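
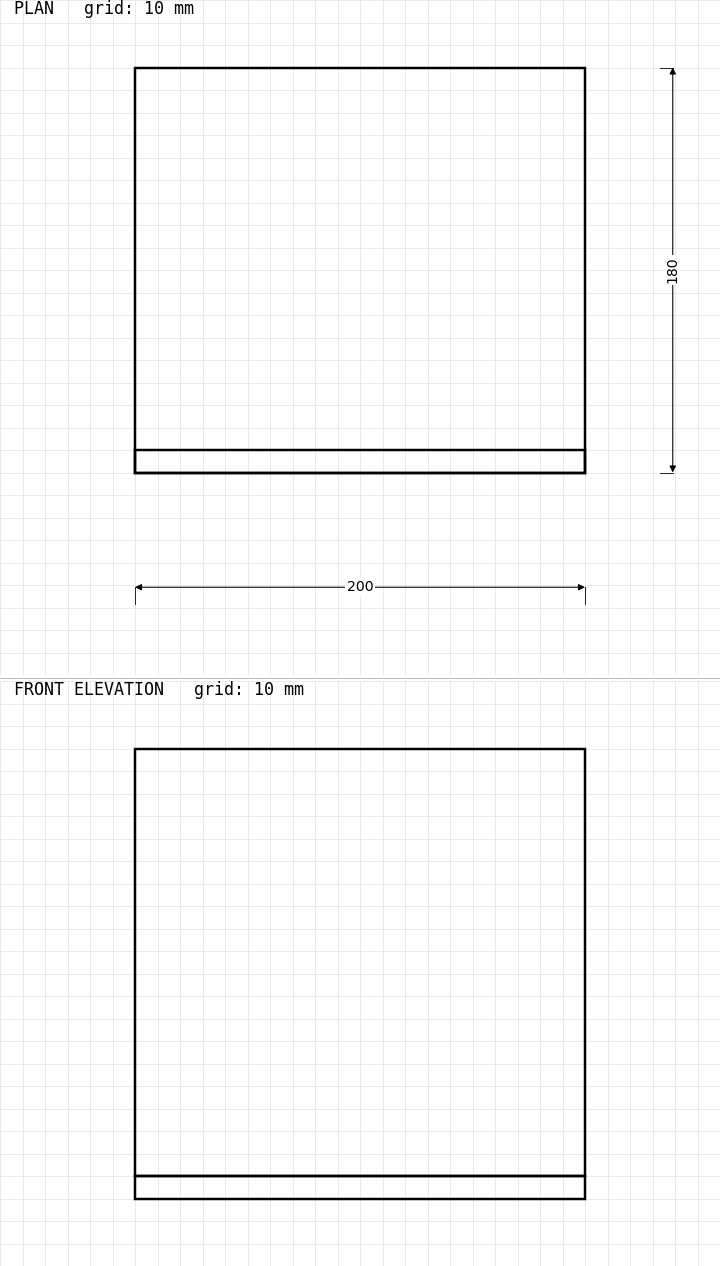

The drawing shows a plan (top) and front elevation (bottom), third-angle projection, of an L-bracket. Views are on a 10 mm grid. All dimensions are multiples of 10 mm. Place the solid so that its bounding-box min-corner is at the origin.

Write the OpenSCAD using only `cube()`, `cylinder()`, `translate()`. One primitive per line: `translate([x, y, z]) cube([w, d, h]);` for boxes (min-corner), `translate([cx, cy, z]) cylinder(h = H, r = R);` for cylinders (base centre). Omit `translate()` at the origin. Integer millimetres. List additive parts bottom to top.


cube([200, 180, 10]);
translate([0, 0, 10]) cube([200, 10, 190]);


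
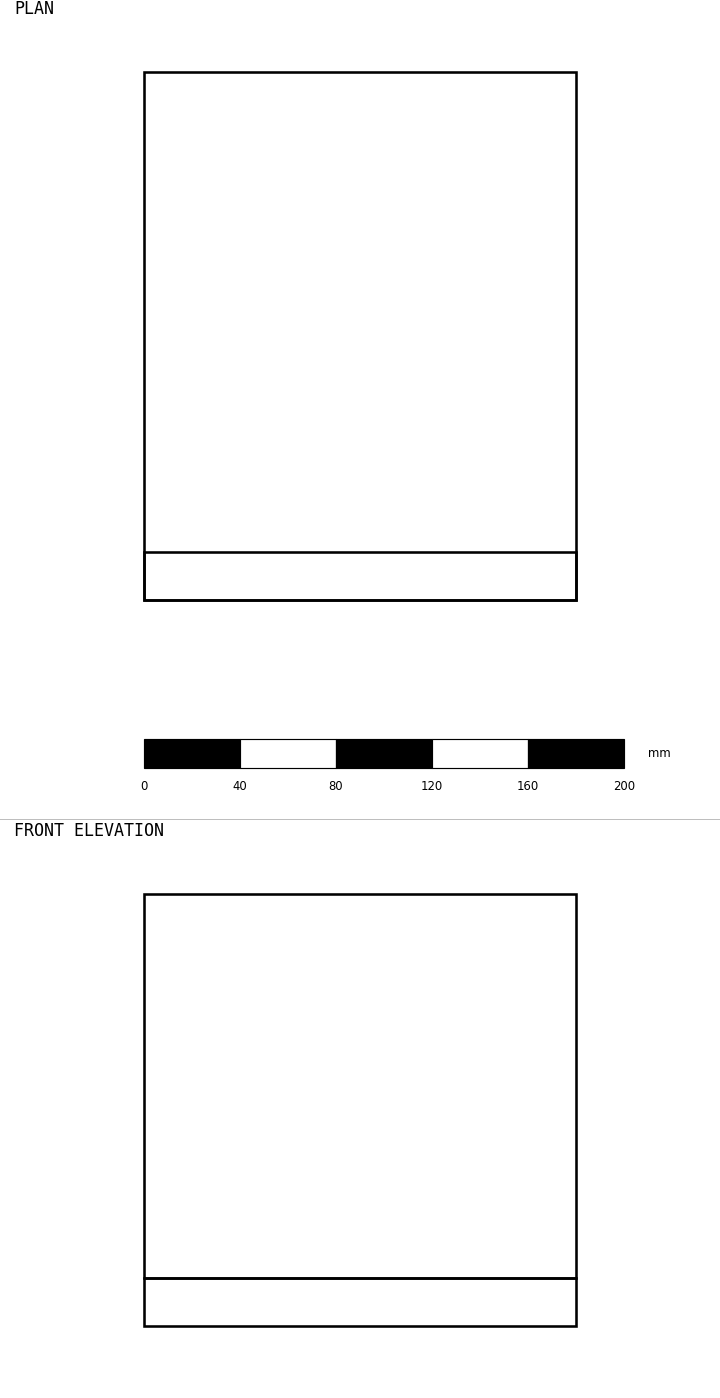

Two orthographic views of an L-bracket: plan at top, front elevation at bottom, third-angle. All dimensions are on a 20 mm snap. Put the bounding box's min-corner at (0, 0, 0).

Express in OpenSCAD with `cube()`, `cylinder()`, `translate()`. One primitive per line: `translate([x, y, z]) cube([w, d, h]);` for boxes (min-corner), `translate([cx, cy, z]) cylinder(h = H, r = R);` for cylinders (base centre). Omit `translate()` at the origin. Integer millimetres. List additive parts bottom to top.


cube([180, 220, 20]);
translate([0, 0, 20]) cube([180, 20, 160]);


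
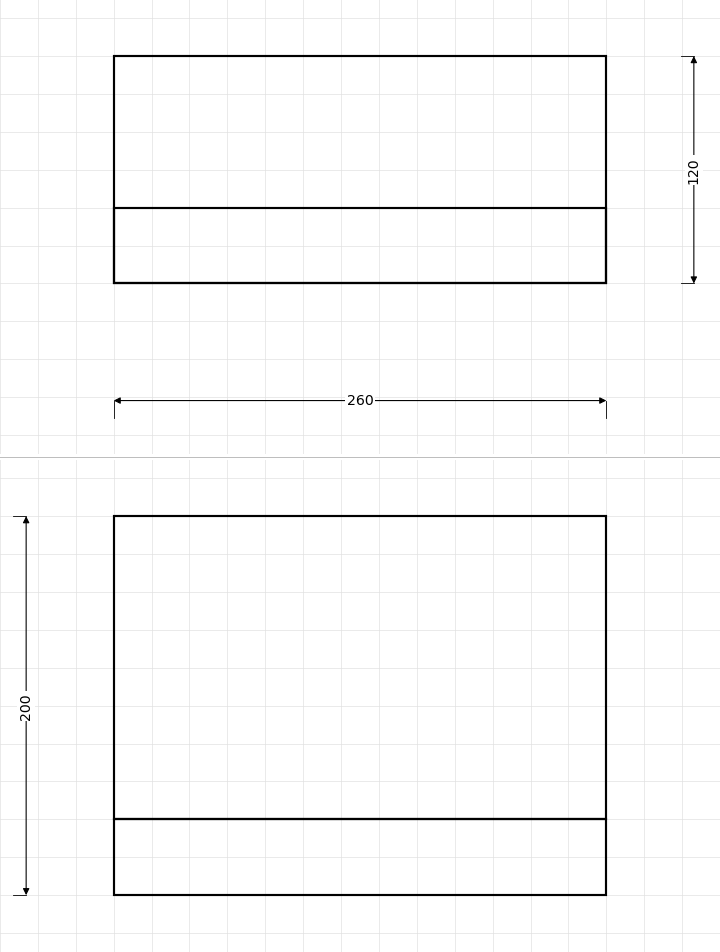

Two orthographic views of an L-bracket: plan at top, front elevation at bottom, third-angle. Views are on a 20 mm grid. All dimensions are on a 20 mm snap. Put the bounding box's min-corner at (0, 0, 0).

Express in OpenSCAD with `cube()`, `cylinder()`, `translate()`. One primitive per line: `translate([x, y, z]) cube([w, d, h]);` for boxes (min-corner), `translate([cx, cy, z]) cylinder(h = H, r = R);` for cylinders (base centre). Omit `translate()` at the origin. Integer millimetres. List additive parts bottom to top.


cube([260, 120, 40]);
translate([0, 0, 40]) cube([260, 40, 160]);


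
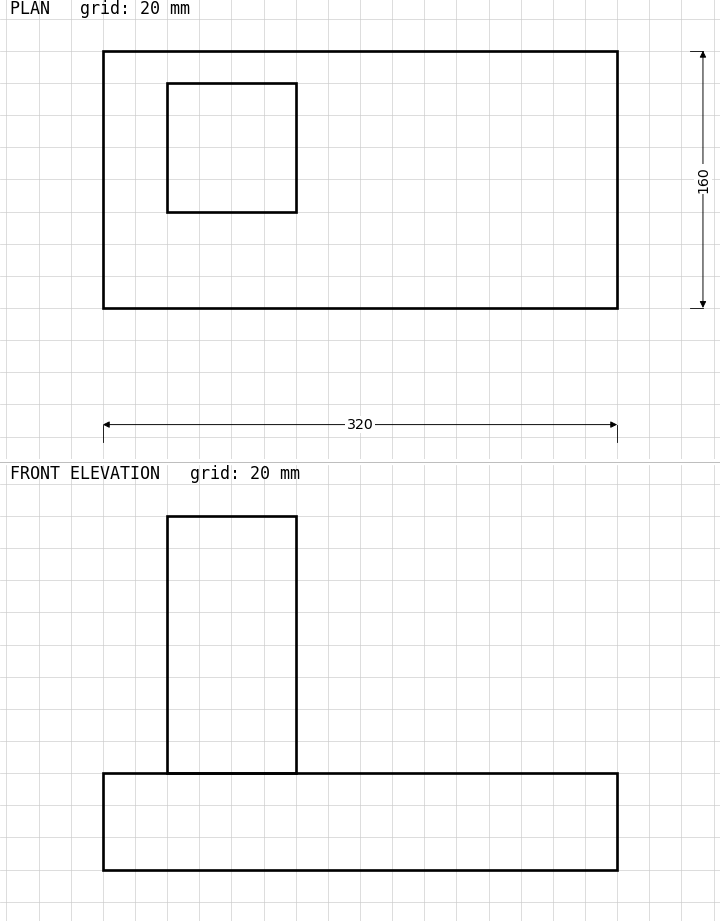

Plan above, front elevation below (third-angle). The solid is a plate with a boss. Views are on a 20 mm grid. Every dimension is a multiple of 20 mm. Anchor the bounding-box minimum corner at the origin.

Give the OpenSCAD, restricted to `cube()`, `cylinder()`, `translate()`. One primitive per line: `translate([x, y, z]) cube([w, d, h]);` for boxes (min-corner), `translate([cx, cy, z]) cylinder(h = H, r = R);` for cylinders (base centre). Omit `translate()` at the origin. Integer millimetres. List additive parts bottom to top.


cube([320, 160, 60]);
translate([40, 60, 60]) cube([80, 80, 160]);


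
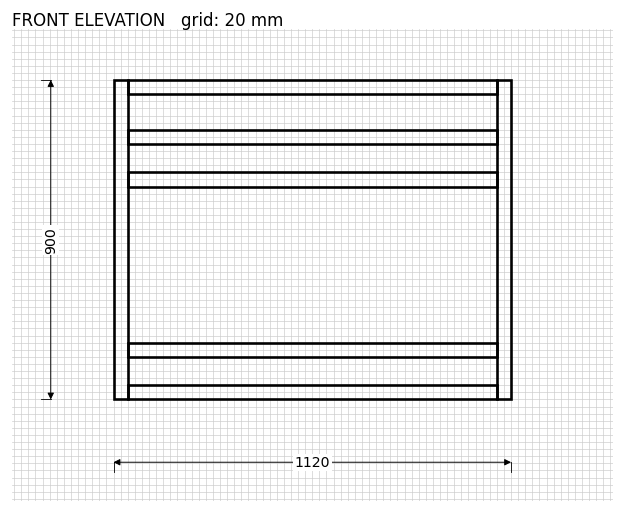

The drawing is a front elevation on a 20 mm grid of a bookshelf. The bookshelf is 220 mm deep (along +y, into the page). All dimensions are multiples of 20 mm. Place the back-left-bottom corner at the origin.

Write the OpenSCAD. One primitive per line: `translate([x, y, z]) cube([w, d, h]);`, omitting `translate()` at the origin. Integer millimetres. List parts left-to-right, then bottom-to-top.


cube([40, 220, 900]);
translate([40, 0, 0]) cube([1040, 220, 40]);
translate([40, 0, 120]) cube([1040, 220, 40]);
translate([40, 0, 600]) cube([1040, 220, 40]);
translate([40, 0, 720]) cube([1040, 220, 40]);
translate([40, 0, 860]) cube([1040, 220, 40]);
translate([1080, 0, 0]) cube([40, 220, 900]);


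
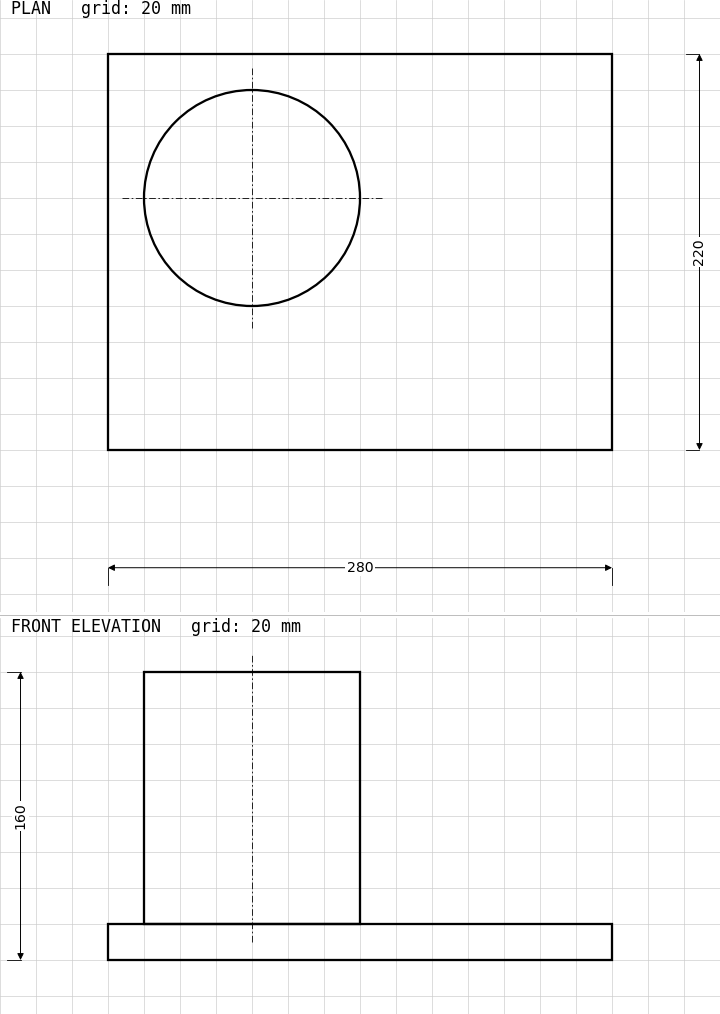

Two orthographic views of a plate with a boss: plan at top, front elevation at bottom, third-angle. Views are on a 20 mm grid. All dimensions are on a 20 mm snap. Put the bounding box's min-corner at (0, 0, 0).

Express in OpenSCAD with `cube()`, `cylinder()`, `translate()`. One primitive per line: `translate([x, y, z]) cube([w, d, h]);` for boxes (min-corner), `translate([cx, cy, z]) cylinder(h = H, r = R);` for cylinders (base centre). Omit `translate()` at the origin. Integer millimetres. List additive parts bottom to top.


cube([280, 220, 20]);
translate([80, 140, 20]) cylinder(h = 140, r = 60);


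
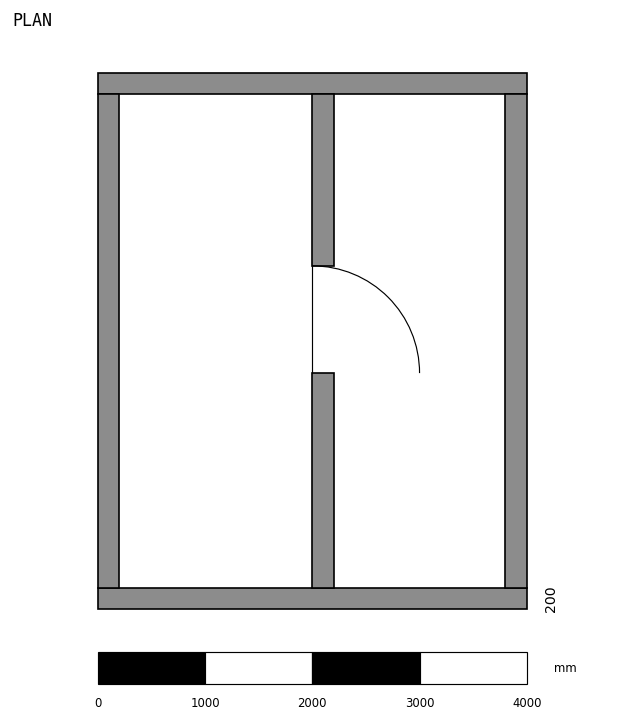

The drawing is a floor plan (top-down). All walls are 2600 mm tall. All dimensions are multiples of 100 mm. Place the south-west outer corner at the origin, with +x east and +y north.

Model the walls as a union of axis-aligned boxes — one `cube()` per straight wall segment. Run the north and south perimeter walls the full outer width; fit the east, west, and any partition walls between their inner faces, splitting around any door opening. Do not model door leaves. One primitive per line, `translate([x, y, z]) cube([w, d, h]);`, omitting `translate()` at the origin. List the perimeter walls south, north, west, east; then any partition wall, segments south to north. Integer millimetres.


cube([4000, 200, 2600]);
translate([0, 4800, 0]) cube([4000, 200, 2600]);
translate([0, 200, 0]) cube([200, 4600, 2600]);
translate([3800, 200, 0]) cube([200, 4600, 2600]);
translate([2000, 200, 0]) cube([200, 2000, 2600]);
translate([2000, 3200, 0]) cube([200, 1600, 2600]);


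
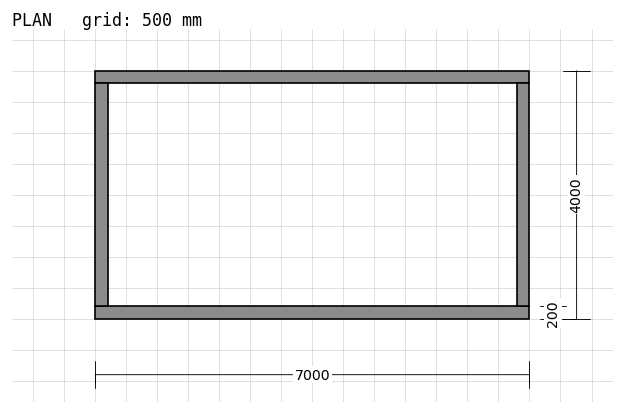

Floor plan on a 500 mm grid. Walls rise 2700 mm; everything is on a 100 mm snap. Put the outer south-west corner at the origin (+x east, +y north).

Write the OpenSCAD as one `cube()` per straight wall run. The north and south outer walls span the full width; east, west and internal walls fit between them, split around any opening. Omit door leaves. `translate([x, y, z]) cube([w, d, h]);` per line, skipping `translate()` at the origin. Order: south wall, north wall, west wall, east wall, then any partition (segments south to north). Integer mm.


cube([7000, 200, 2700]);
translate([0, 3800, 0]) cube([7000, 200, 2700]);
translate([0, 200, 0]) cube([200, 3600, 2700]);
translate([6800, 200, 0]) cube([200, 3600, 2700]);


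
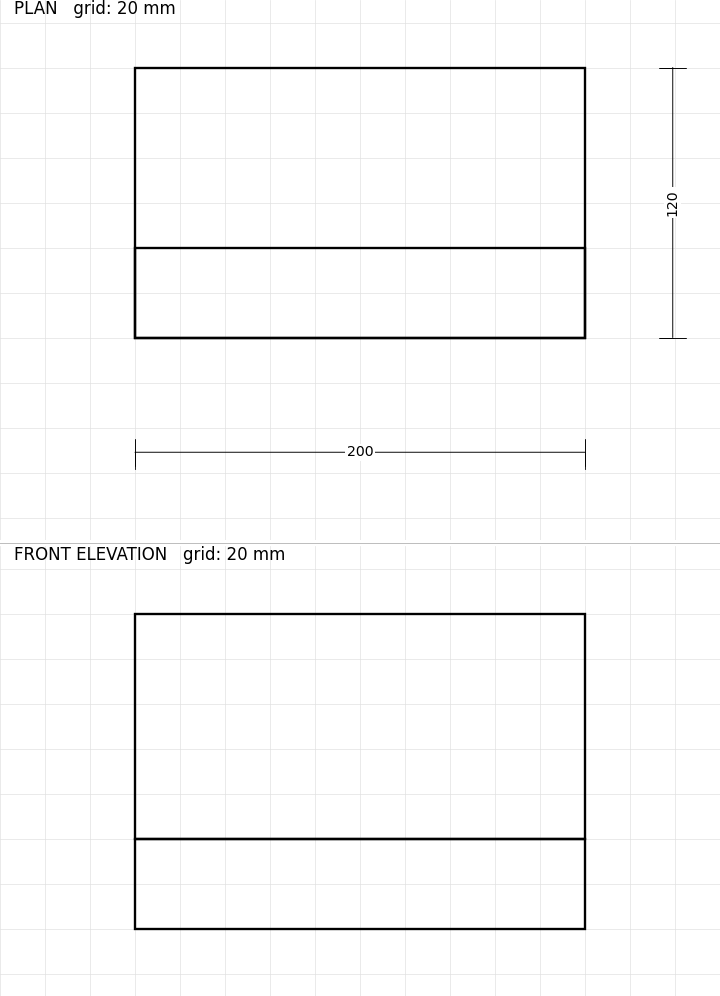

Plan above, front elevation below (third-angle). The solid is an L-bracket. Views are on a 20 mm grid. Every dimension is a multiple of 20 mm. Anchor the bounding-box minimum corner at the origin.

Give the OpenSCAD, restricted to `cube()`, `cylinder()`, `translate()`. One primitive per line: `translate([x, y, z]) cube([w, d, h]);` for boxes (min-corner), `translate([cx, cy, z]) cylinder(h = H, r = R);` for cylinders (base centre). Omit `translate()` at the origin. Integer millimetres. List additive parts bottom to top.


cube([200, 120, 40]);
translate([0, 0, 40]) cube([200, 40, 100]);


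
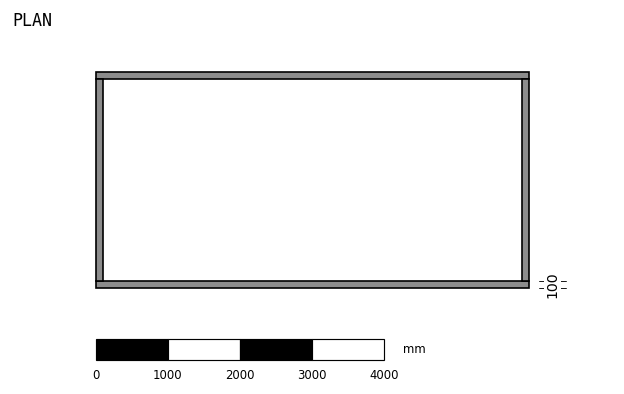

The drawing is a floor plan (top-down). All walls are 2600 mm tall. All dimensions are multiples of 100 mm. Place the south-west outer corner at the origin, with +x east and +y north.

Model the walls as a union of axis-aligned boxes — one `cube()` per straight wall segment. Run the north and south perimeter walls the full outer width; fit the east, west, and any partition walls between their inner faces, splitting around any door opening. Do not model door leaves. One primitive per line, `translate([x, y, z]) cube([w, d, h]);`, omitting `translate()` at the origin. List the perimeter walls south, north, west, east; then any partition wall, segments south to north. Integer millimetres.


cube([6000, 100, 2600]);
translate([0, 2900, 0]) cube([6000, 100, 2600]);
translate([0, 100, 0]) cube([100, 2800, 2600]);
translate([5900, 100, 0]) cube([100, 2800, 2600]);


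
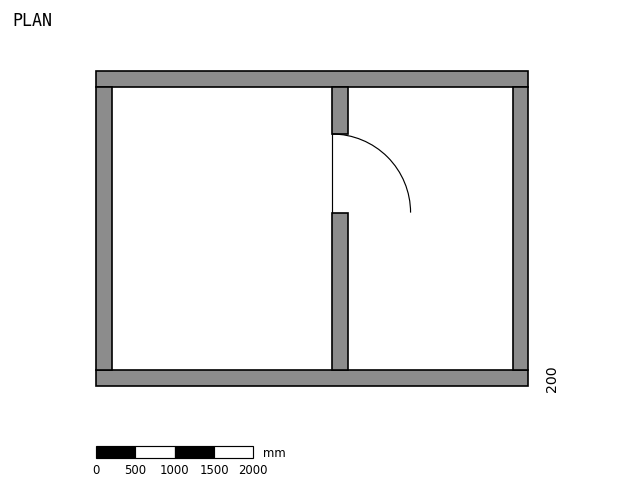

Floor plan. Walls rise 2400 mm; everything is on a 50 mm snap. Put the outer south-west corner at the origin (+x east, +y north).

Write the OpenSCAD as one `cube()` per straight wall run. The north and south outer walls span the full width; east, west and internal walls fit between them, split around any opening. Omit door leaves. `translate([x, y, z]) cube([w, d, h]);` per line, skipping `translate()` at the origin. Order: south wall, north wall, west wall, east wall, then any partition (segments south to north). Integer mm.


cube([5500, 200, 2400]);
translate([0, 3800, 0]) cube([5500, 200, 2400]);
translate([0, 200, 0]) cube([200, 3600, 2400]);
translate([5300, 200, 0]) cube([200, 3600, 2400]);
translate([3000, 200, 0]) cube([200, 2000, 2400]);
translate([3000, 3200, 0]) cube([200, 600, 2400]);


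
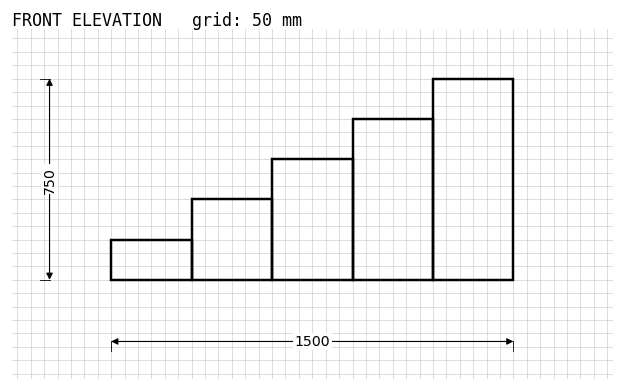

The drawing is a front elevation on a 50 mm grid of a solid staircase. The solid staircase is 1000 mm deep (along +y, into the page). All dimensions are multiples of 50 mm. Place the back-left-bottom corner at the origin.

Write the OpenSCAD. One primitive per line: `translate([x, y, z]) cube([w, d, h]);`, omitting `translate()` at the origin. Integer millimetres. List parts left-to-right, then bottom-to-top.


cube([300, 1000, 150]);
translate([300, 0, 0]) cube([300, 1000, 300]);
translate([600, 0, 0]) cube([300, 1000, 450]);
translate([900, 0, 0]) cube([300, 1000, 600]);
translate([1200, 0, 0]) cube([300, 1000, 750]);


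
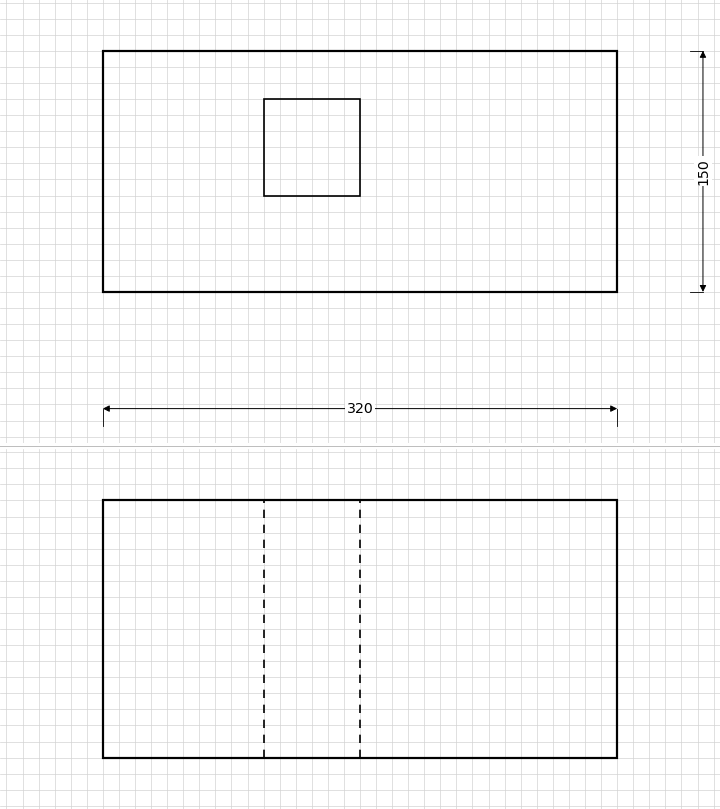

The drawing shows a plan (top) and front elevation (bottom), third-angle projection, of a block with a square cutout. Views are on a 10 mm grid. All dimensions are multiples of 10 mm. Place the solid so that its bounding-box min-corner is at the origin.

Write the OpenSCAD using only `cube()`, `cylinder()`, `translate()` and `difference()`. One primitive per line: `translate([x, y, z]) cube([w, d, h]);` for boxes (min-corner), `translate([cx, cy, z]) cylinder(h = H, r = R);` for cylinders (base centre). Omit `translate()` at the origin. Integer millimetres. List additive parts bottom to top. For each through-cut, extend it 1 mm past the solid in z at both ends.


difference() {
  cube([320, 150, 160]);
  translate([100, 60, -1]) cube([60, 60, 162]);
}


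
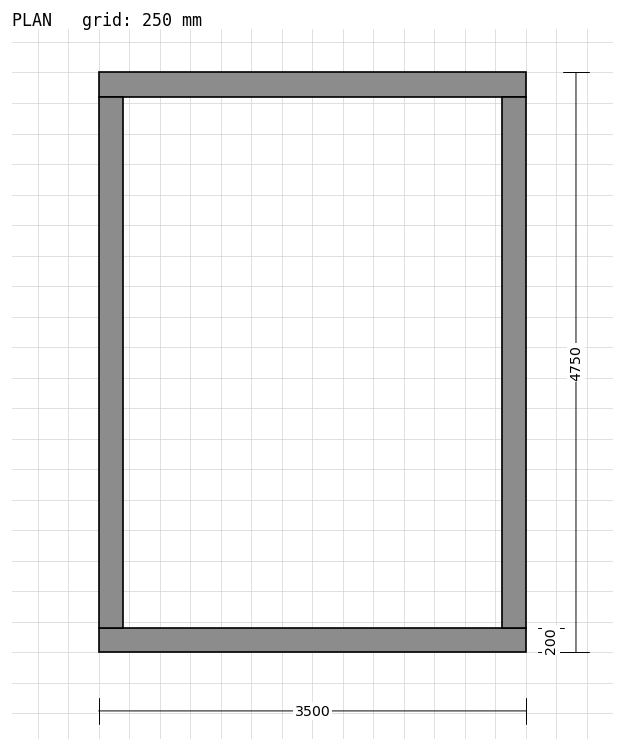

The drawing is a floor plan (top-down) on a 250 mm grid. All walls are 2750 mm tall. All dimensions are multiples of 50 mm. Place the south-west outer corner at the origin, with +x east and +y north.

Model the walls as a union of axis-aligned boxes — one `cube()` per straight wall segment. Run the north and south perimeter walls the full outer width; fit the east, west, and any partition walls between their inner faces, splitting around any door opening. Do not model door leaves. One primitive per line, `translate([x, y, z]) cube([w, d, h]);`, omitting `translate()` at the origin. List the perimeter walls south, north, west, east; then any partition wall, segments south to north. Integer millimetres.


cube([3500, 200, 2750]);
translate([0, 4550, 0]) cube([3500, 200, 2750]);
translate([0, 200, 0]) cube([200, 4350, 2750]);
translate([3300, 200, 0]) cube([200, 4350, 2750]);


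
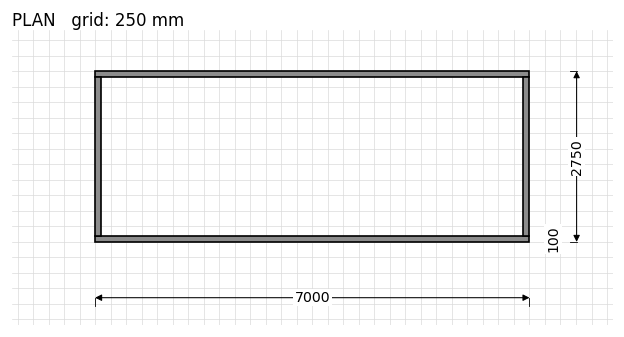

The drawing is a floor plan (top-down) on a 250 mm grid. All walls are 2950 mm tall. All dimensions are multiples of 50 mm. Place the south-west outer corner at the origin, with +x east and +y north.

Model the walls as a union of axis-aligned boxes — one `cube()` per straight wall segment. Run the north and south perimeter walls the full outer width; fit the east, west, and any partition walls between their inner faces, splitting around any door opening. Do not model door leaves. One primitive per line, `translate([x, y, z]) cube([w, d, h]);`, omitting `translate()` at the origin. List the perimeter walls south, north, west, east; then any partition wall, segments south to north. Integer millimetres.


cube([7000, 100, 2950]);
translate([0, 2650, 0]) cube([7000, 100, 2950]);
translate([0, 100, 0]) cube([100, 2550, 2950]);
translate([6900, 100, 0]) cube([100, 2550, 2950]);


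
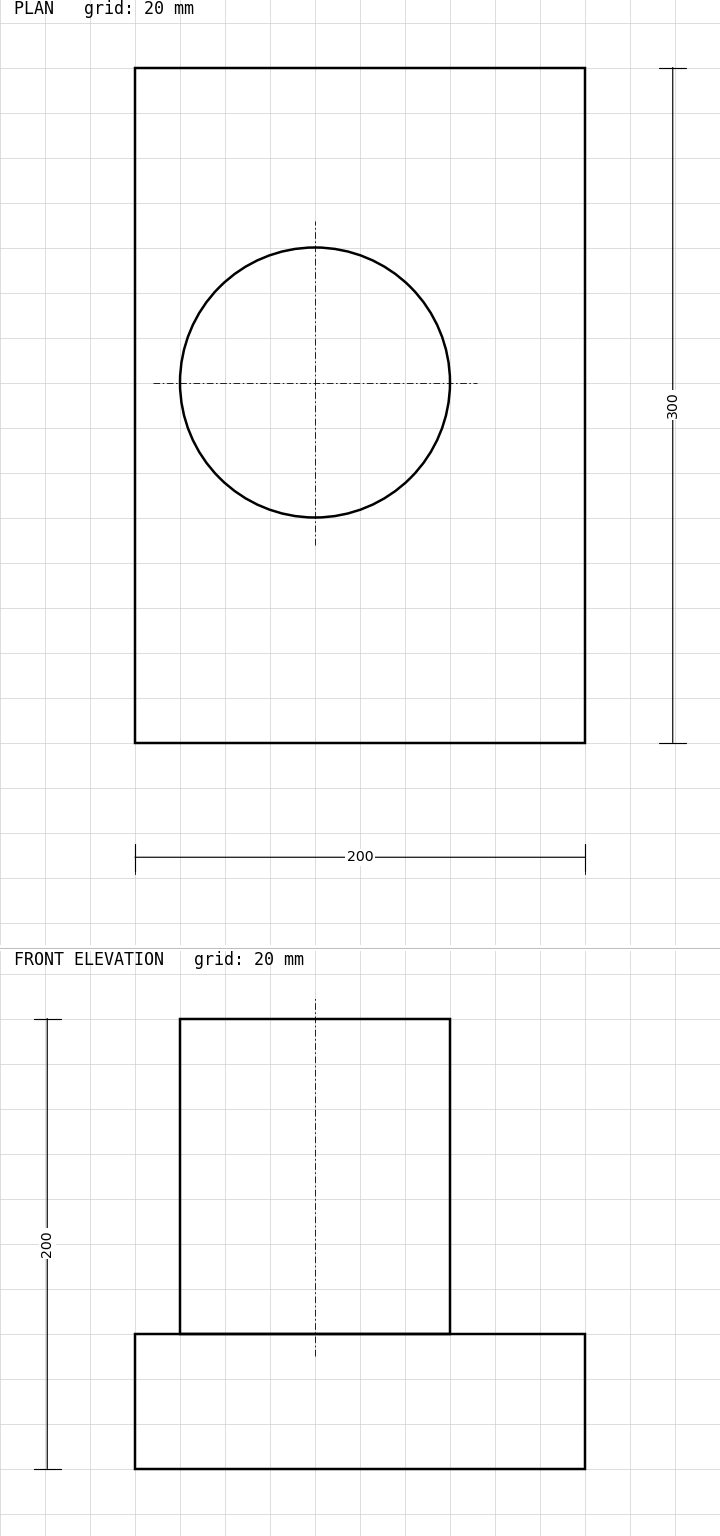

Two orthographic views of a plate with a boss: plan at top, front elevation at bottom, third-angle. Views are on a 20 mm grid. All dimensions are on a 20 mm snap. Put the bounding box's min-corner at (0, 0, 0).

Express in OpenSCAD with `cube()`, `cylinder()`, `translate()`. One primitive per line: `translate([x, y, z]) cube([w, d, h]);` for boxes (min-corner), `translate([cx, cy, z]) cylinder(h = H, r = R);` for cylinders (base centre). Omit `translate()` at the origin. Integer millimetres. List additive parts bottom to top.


cube([200, 300, 60]);
translate([80, 160, 60]) cylinder(h = 140, r = 60);


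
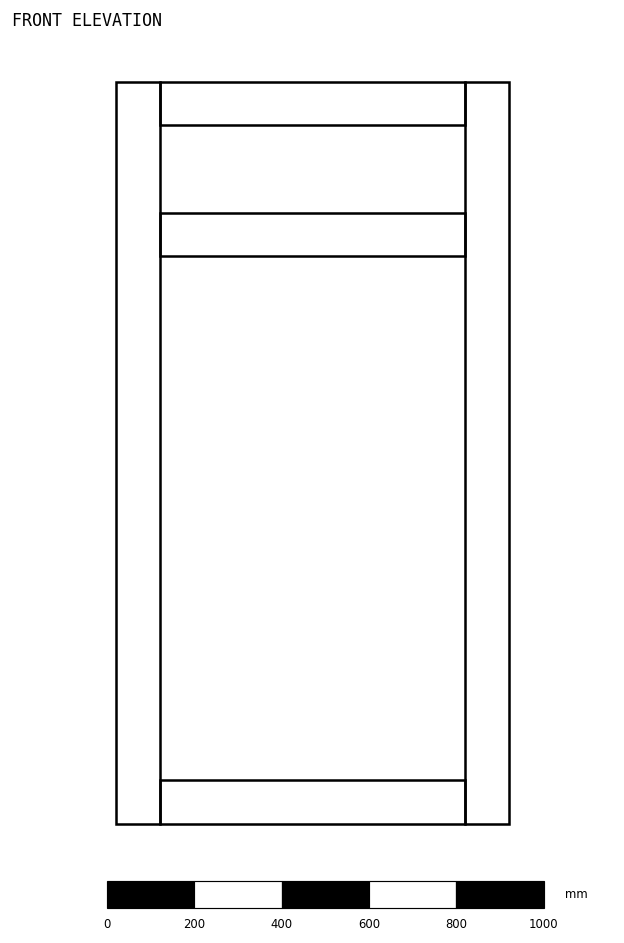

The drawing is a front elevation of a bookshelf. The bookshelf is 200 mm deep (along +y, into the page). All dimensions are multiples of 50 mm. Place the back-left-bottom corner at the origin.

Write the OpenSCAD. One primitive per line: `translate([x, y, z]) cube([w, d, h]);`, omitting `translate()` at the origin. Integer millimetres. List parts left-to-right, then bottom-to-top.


cube([100, 200, 1700]);
translate([100, 0, 0]) cube([700, 200, 100]);
translate([100, 0, 1300]) cube([700, 200, 100]);
translate([100, 0, 1600]) cube([700, 200, 100]);
translate([800, 0, 0]) cube([100, 200, 1700]);


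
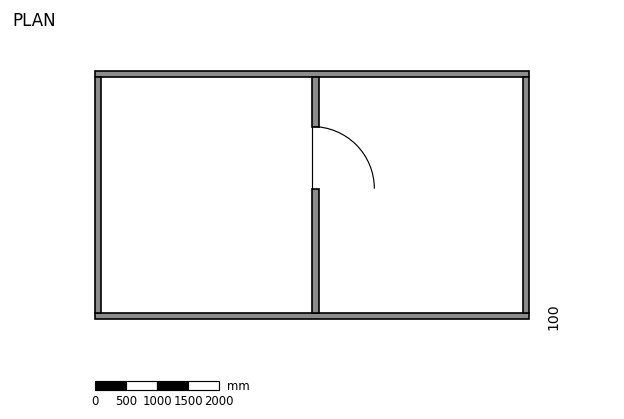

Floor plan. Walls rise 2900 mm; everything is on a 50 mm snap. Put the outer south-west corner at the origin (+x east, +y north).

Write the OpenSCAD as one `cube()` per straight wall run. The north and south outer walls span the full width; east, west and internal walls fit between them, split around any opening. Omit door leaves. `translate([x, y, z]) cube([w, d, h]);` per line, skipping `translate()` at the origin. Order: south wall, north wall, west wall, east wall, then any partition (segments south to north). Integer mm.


cube([7000, 100, 2900]);
translate([0, 3900, 0]) cube([7000, 100, 2900]);
translate([0, 100, 0]) cube([100, 3800, 2900]);
translate([6900, 100, 0]) cube([100, 3800, 2900]);
translate([3500, 100, 0]) cube([100, 2000, 2900]);
translate([3500, 3100, 0]) cube([100, 800, 2900]);


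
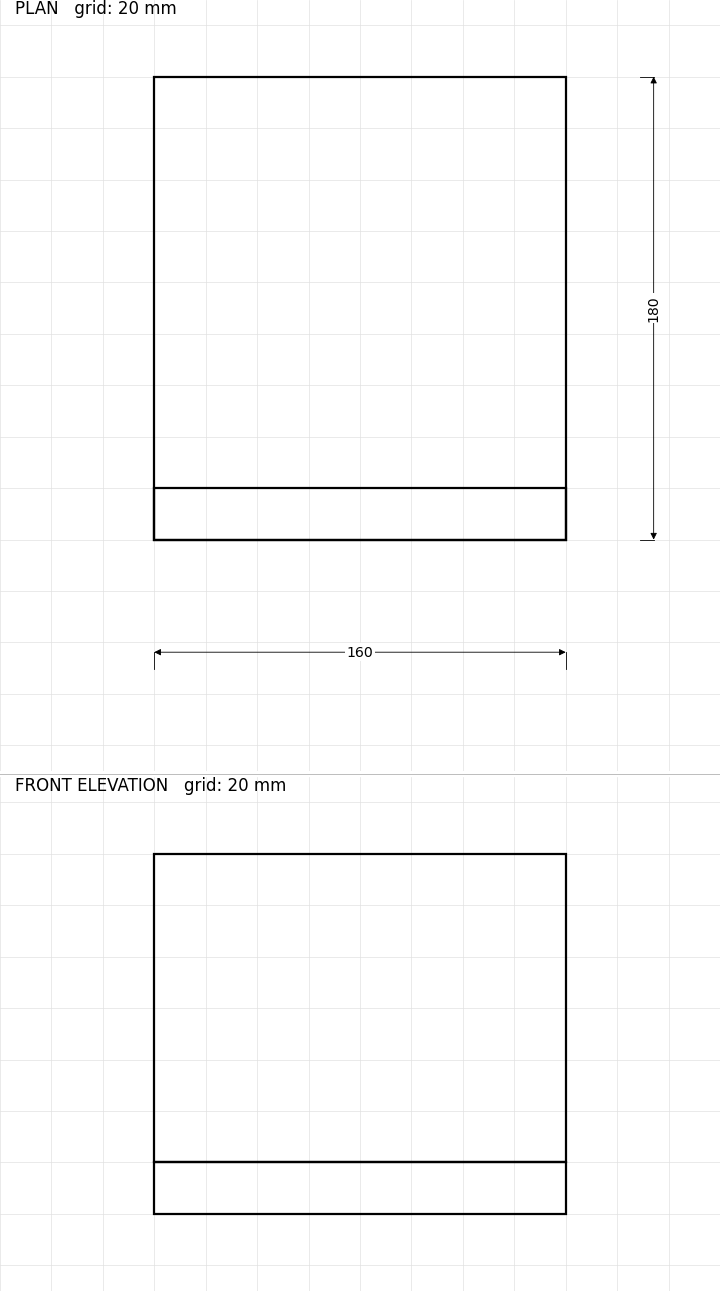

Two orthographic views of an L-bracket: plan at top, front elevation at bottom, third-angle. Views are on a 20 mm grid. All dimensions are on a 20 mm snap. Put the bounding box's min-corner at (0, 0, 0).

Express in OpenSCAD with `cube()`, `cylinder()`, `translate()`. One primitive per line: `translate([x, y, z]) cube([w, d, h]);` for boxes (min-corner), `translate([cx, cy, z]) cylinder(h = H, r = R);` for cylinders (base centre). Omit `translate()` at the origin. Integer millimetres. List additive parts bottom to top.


cube([160, 180, 20]);
translate([0, 0, 20]) cube([160, 20, 120]);


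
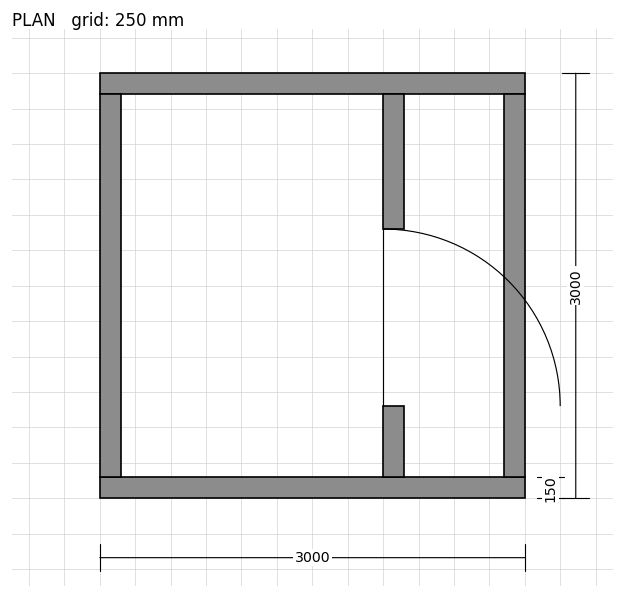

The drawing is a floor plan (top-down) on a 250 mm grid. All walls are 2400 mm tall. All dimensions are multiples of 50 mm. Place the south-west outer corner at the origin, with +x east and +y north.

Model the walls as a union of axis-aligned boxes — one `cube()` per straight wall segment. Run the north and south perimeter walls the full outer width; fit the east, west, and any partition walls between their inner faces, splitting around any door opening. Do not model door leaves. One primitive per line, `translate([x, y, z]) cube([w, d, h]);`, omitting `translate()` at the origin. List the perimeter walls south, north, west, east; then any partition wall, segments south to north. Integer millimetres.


cube([3000, 150, 2400]);
translate([0, 2850, 0]) cube([3000, 150, 2400]);
translate([0, 150, 0]) cube([150, 2700, 2400]);
translate([2850, 150, 0]) cube([150, 2700, 2400]);
translate([2000, 150, 0]) cube([150, 500, 2400]);
translate([2000, 1900, 0]) cube([150, 950, 2400]);


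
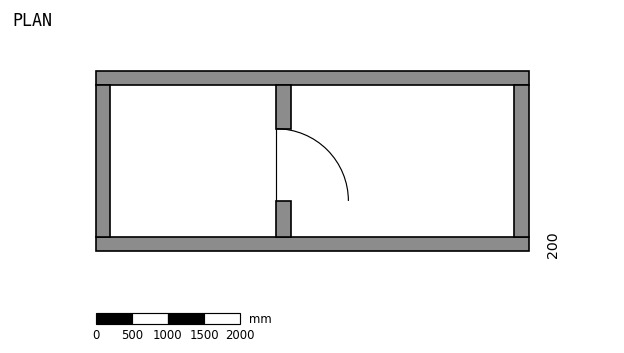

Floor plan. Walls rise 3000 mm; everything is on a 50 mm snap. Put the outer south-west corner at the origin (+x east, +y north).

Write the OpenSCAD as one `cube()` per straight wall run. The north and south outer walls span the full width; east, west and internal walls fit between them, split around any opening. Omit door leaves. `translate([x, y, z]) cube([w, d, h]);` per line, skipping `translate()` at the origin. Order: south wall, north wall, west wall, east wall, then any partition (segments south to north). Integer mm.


cube([6000, 200, 3000]);
translate([0, 2300, 0]) cube([6000, 200, 3000]);
translate([0, 200, 0]) cube([200, 2100, 3000]);
translate([5800, 200, 0]) cube([200, 2100, 3000]);
translate([2500, 200, 0]) cube([200, 500, 3000]);
translate([2500, 1700, 0]) cube([200, 600, 3000]);


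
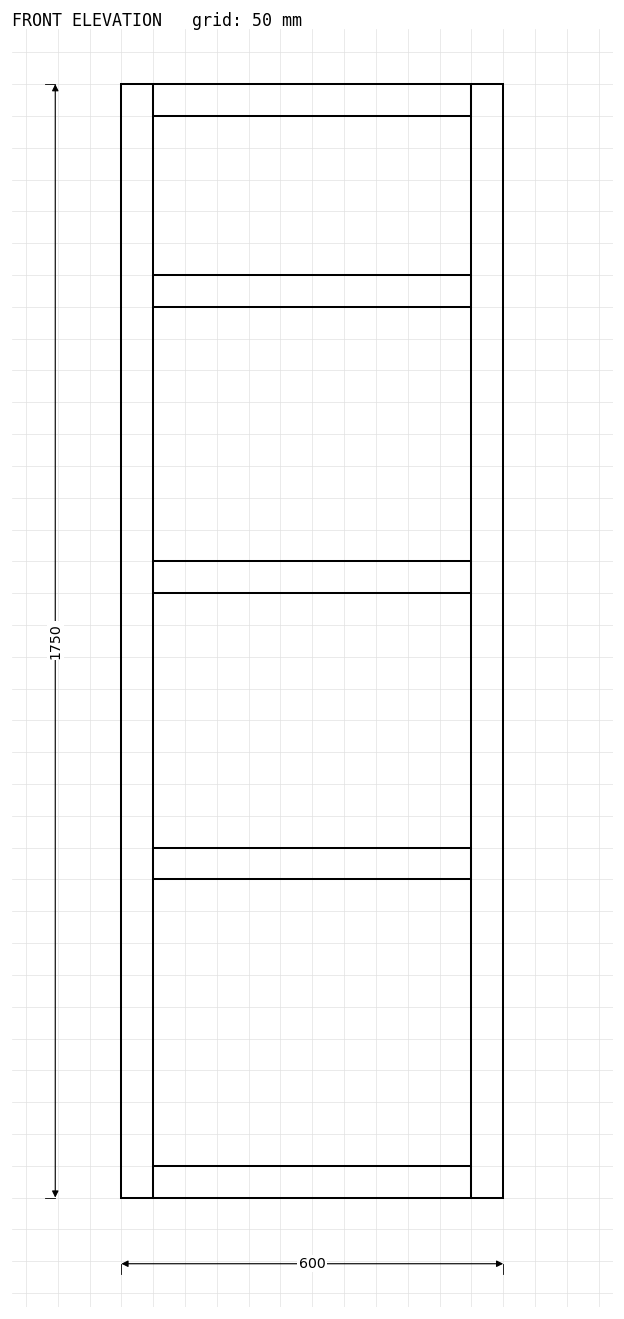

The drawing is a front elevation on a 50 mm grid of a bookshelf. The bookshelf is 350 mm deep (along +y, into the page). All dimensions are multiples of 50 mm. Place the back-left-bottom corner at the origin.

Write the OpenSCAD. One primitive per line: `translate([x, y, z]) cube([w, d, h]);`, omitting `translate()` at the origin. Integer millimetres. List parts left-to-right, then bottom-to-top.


cube([50, 350, 1750]);
translate([50, 0, 0]) cube([500, 350, 50]);
translate([50, 0, 500]) cube([500, 350, 50]);
translate([50, 0, 950]) cube([500, 350, 50]);
translate([50, 0, 1400]) cube([500, 350, 50]);
translate([50, 0, 1700]) cube([500, 350, 50]);
translate([550, 0, 0]) cube([50, 350, 1750]);


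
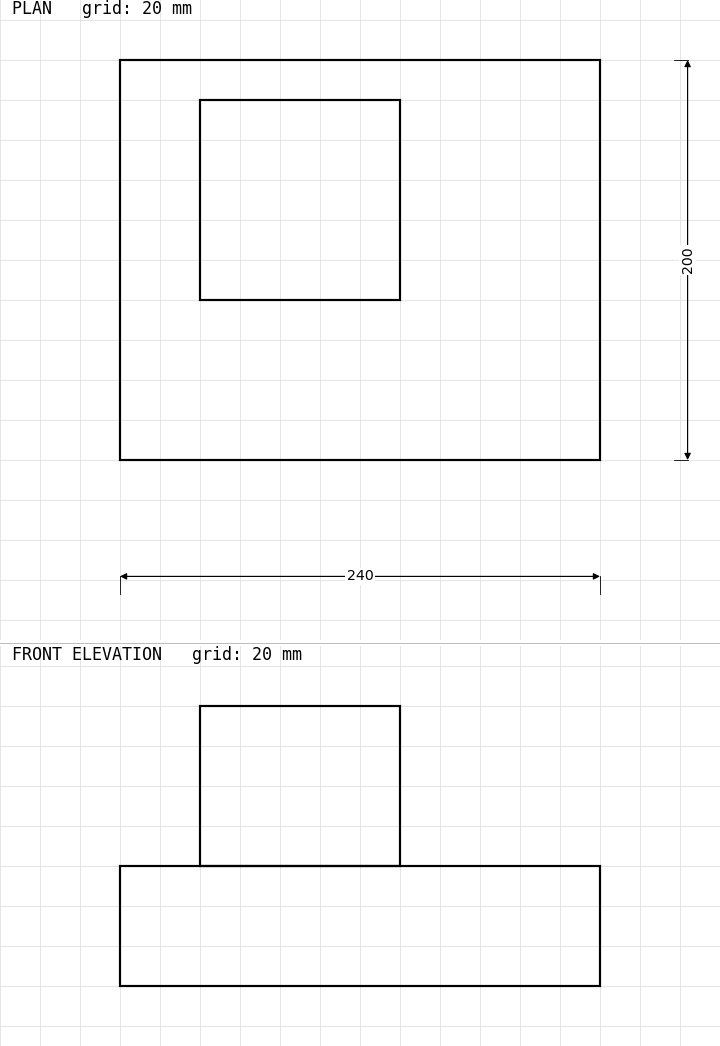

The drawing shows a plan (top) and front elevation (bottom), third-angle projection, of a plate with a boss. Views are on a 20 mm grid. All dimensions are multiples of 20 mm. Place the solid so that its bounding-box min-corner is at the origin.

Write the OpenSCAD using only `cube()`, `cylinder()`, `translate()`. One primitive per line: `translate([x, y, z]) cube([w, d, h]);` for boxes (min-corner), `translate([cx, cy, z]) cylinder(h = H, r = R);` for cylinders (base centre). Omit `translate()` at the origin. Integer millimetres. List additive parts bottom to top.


cube([240, 200, 60]);
translate([40, 80, 60]) cube([100, 100, 80]);


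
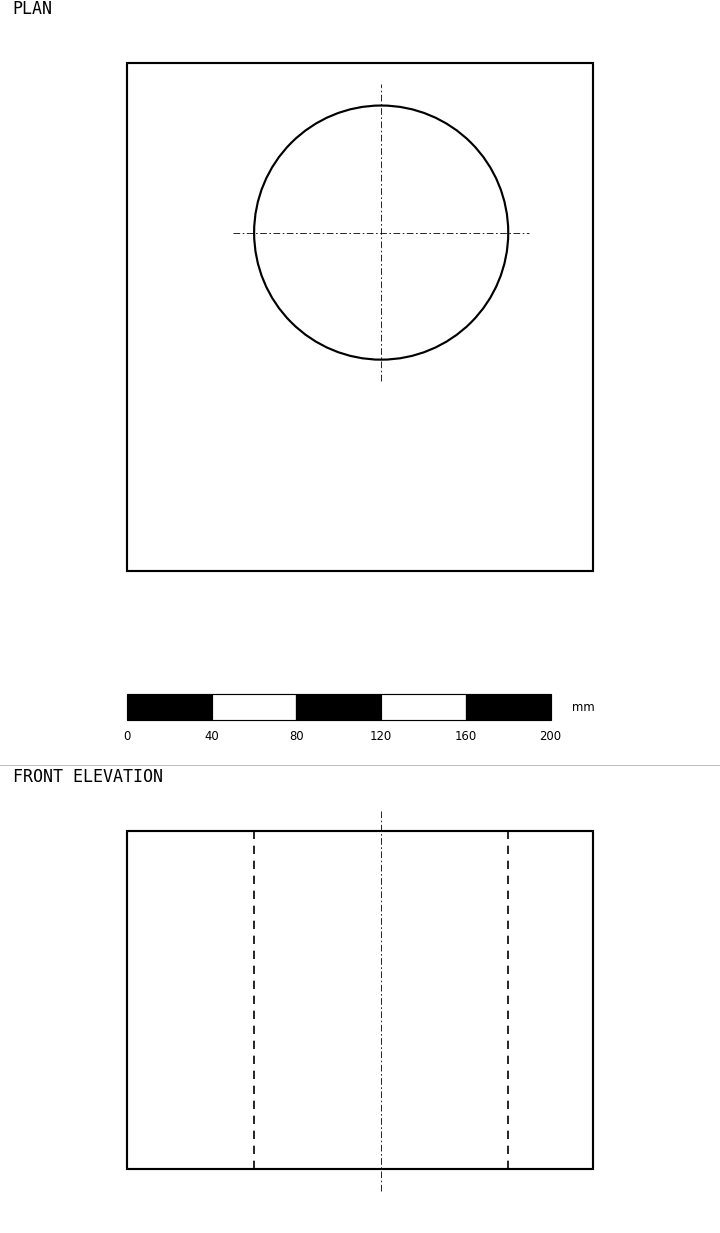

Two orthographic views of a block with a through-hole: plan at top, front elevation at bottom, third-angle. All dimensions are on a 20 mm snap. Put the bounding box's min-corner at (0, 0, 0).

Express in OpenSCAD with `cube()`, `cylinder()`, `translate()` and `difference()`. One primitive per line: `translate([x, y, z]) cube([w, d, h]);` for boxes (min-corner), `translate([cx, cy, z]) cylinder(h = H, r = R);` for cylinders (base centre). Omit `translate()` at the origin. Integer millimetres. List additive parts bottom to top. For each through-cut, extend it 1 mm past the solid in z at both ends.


difference() {
  cube([220, 240, 160]);
  translate([120, 160, -1]) cylinder(h = 162, r = 60);
}


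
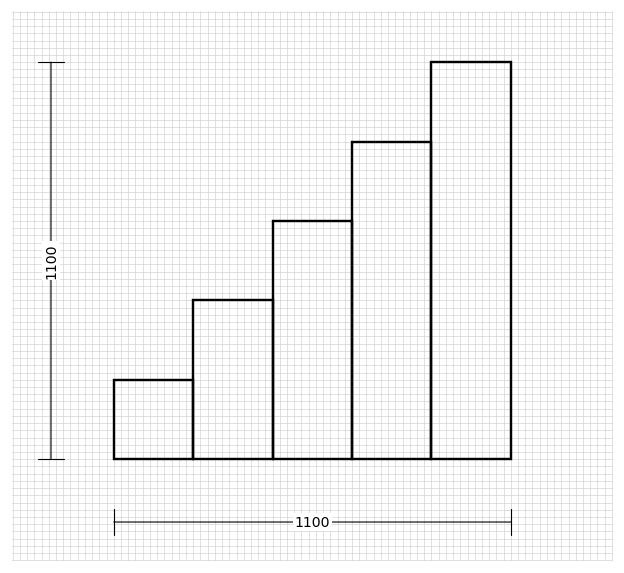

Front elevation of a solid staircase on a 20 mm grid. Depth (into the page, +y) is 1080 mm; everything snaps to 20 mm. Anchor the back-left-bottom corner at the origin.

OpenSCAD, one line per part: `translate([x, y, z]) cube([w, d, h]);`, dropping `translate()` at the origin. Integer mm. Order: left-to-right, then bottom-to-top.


cube([220, 1080, 220]);
translate([220, 0, 0]) cube([220, 1080, 440]);
translate([440, 0, 0]) cube([220, 1080, 660]);
translate([660, 0, 0]) cube([220, 1080, 880]);
translate([880, 0, 0]) cube([220, 1080, 1100]);


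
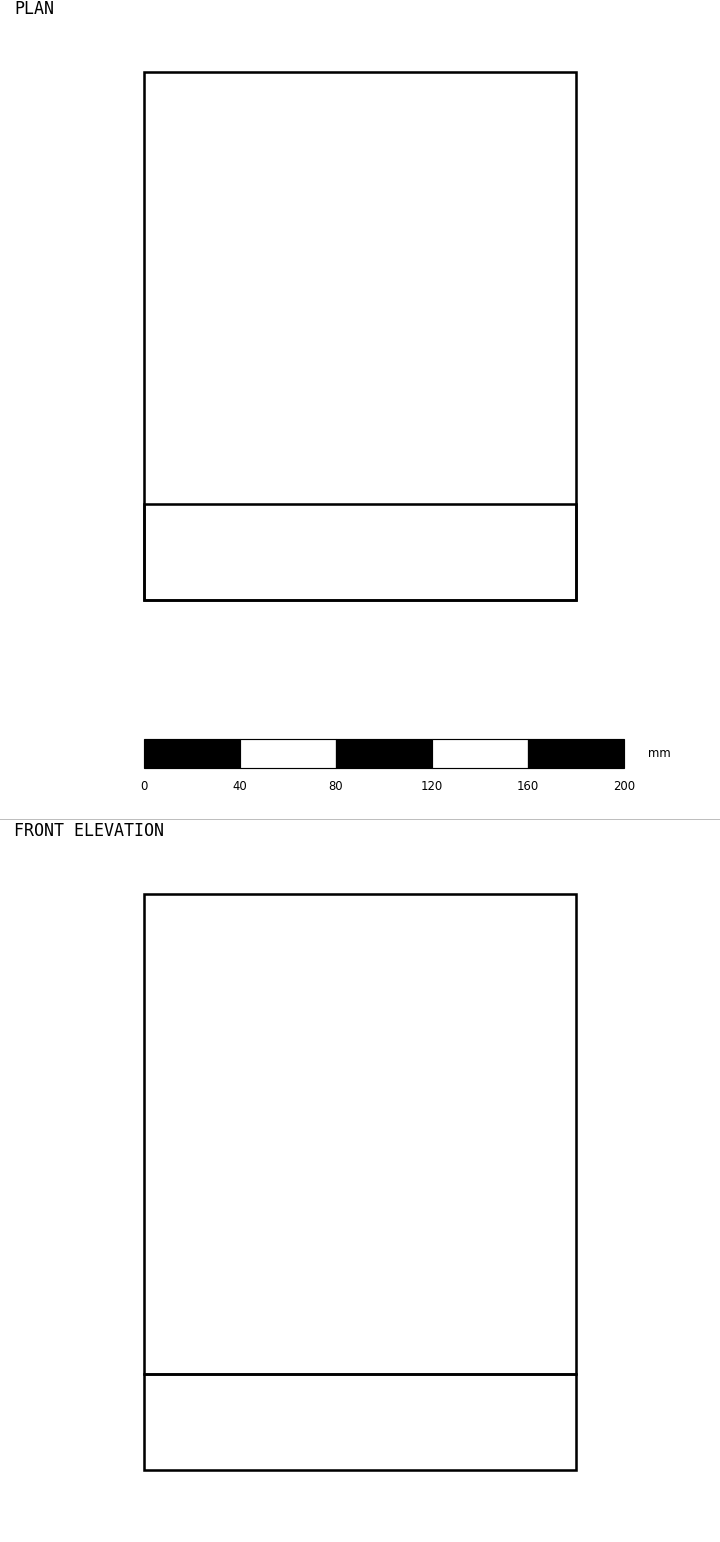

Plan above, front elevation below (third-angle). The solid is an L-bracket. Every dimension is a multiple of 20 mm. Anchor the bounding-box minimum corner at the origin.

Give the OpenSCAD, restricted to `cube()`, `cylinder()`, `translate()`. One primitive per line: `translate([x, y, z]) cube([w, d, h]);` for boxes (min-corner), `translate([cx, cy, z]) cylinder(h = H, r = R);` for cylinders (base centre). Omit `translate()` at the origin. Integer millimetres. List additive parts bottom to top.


cube([180, 220, 40]);
translate([0, 0, 40]) cube([180, 40, 200]);


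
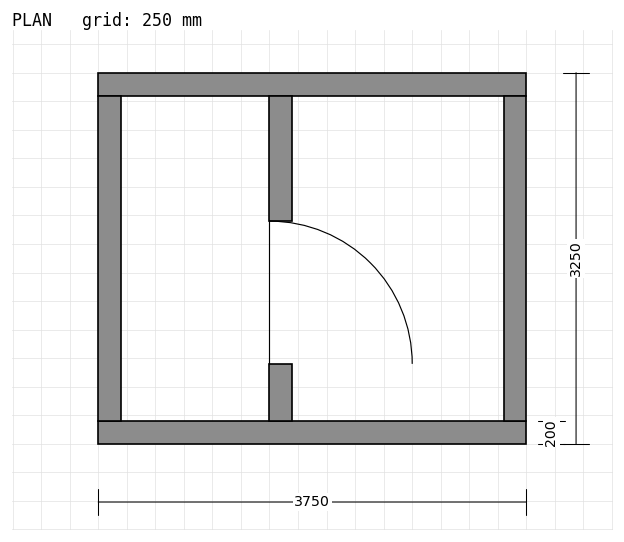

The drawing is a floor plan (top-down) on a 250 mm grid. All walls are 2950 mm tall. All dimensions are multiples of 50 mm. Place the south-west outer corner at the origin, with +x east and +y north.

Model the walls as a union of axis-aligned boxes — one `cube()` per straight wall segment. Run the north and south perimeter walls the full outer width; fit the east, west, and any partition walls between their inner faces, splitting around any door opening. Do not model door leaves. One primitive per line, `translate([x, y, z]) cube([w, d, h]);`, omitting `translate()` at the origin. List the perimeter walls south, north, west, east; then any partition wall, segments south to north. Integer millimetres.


cube([3750, 200, 2950]);
translate([0, 3050, 0]) cube([3750, 200, 2950]);
translate([0, 200, 0]) cube([200, 2850, 2950]);
translate([3550, 200, 0]) cube([200, 2850, 2950]);
translate([1500, 200, 0]) cube([200, 500, 2950]);
translate([1500, 1950, 0]) cube([200, 1100, 2950]);


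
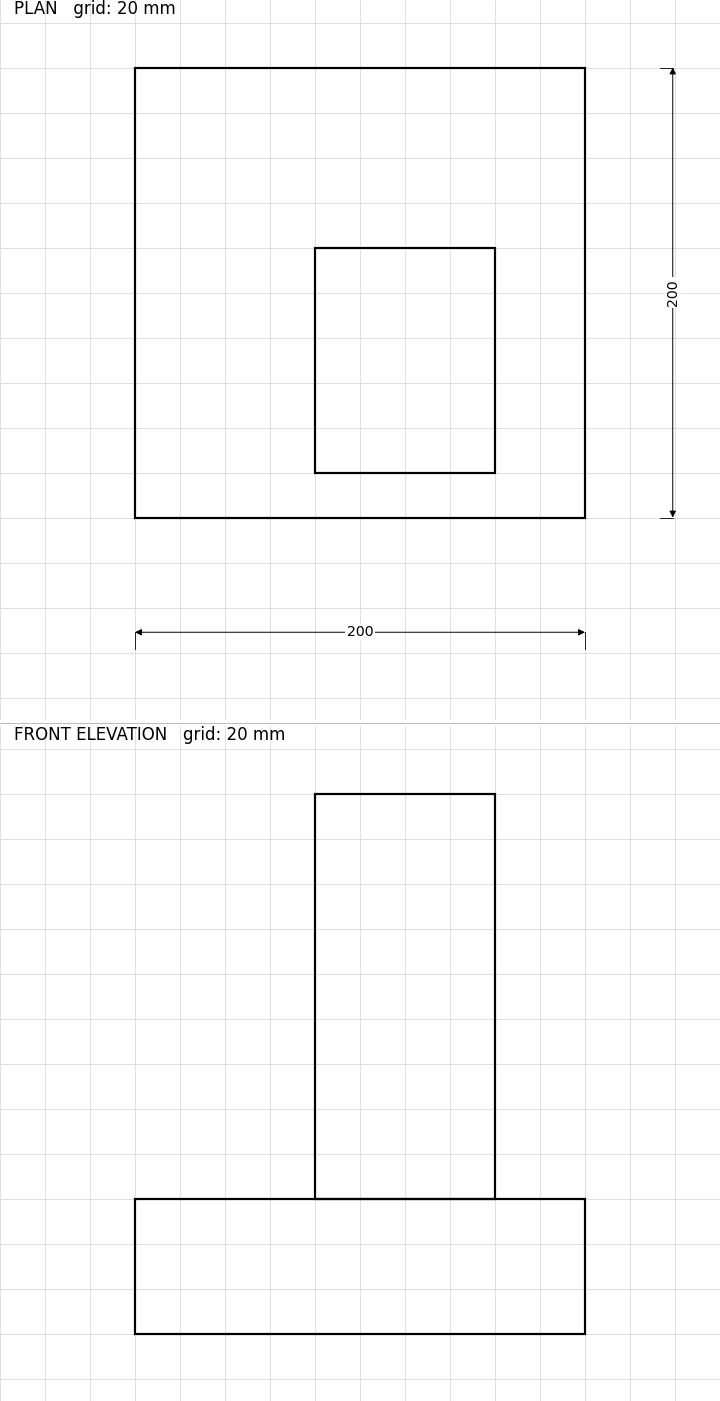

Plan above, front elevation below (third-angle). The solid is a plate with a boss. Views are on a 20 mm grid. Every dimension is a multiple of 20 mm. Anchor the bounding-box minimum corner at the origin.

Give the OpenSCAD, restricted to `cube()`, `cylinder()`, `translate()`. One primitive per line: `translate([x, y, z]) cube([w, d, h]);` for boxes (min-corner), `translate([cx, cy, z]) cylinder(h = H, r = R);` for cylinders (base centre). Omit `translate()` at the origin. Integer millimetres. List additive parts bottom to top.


cube([200, 200, 60]);
translate([80, 20, 60]) cube([80, 100, 180]);


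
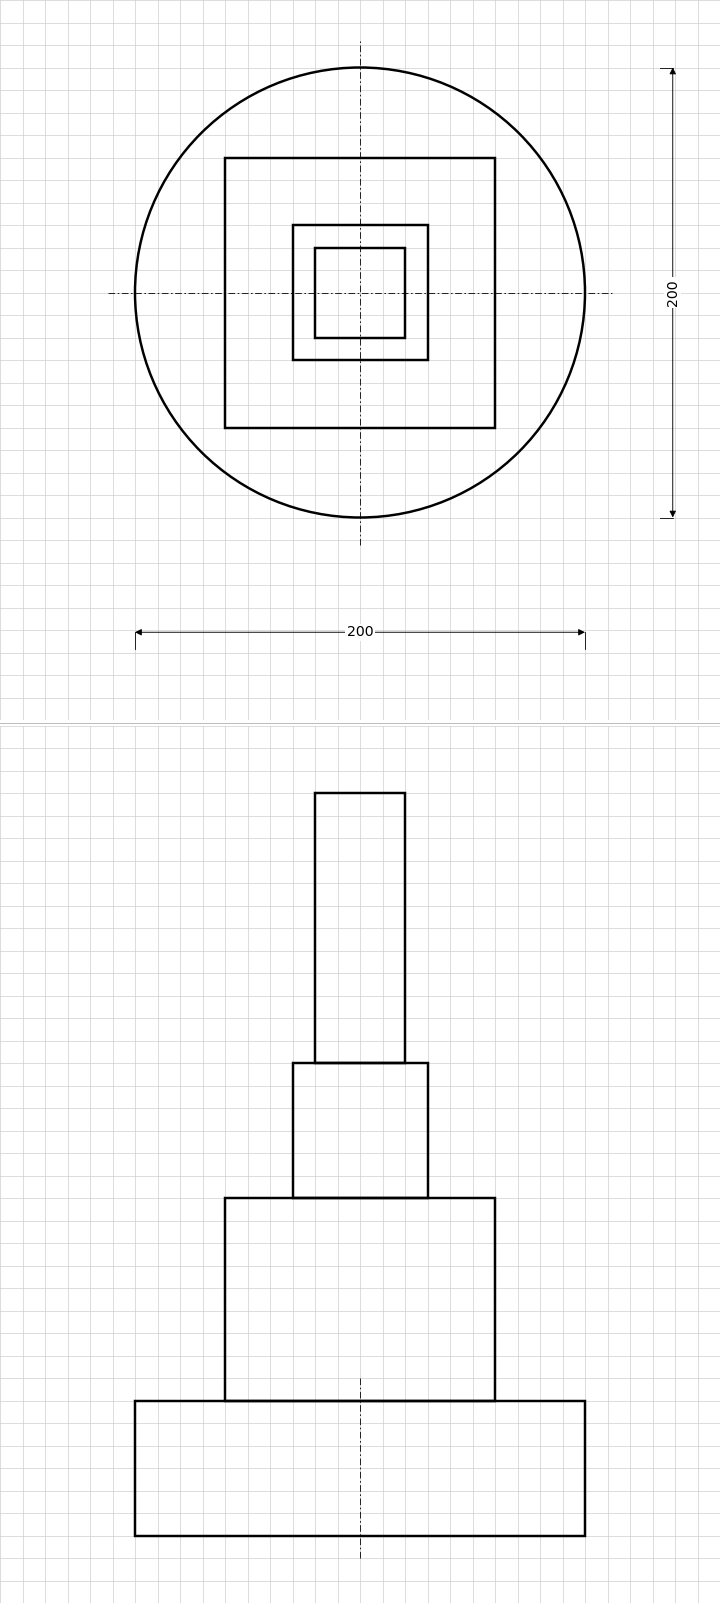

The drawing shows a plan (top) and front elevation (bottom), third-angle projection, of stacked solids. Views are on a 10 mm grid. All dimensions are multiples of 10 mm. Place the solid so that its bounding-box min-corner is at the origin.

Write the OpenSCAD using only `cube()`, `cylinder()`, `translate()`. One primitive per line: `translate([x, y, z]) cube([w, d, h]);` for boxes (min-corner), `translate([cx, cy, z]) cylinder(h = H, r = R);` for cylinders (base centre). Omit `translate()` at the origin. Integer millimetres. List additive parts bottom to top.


translate([100, 100, 0]) cylinder(h = 60, r = 100);
translate([40, 40, 60]) cube([120, 120, 90]);
translate([70, 70, 150]) cube([60, 60, 60]);
translate([80, 80, 210]) cube([40, 40, 120]);


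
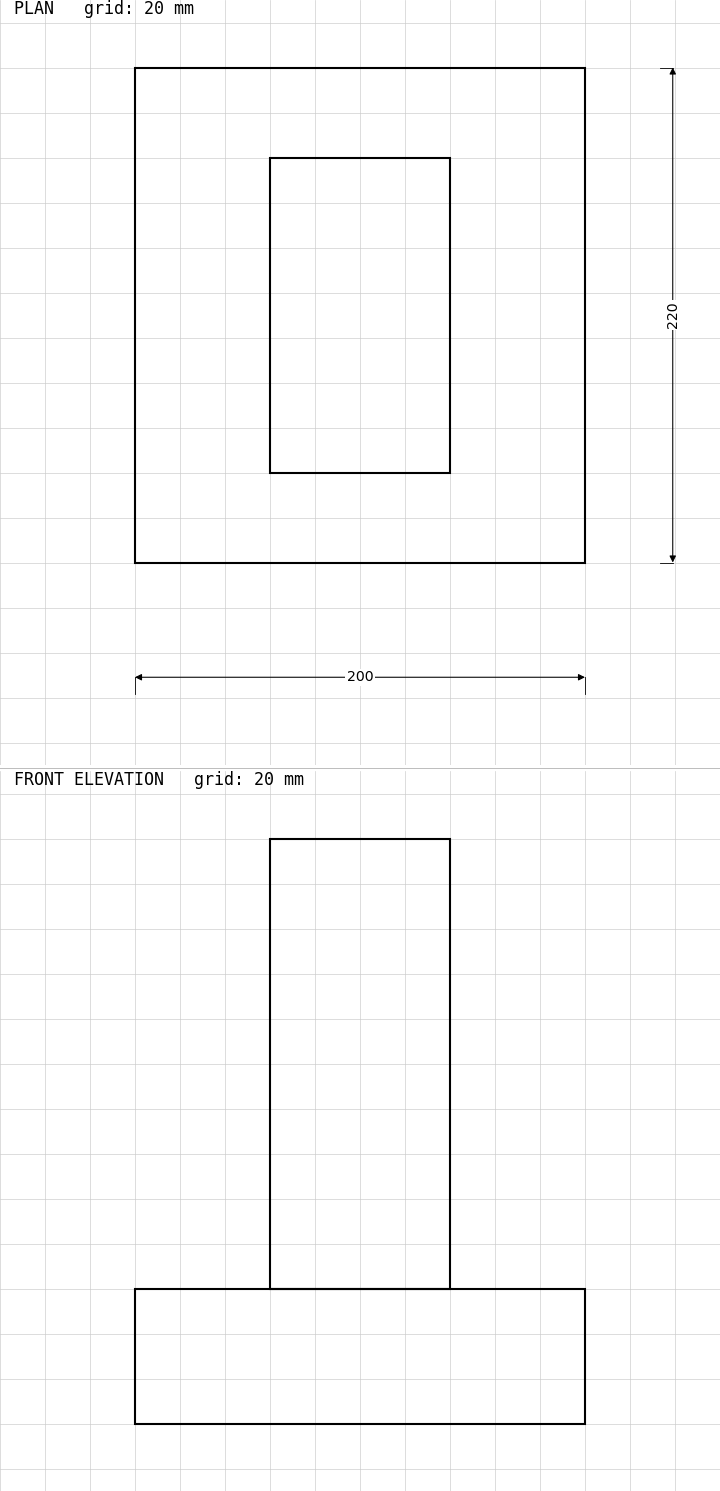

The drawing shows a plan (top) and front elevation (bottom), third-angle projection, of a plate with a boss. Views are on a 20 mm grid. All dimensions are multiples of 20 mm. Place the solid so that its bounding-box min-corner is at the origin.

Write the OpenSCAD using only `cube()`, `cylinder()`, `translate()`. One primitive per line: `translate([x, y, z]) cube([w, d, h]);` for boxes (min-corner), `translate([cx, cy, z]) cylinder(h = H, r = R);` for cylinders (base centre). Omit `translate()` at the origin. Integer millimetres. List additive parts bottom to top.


cube([200, 220, 60]);
translate([60, 40, 60]) cube([80, 140, 200]);


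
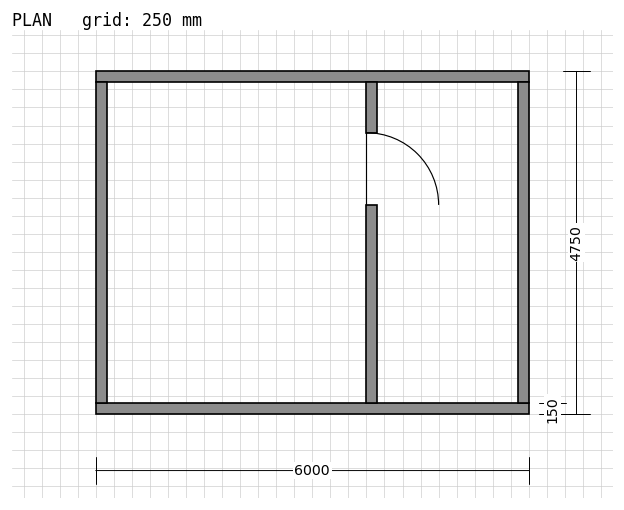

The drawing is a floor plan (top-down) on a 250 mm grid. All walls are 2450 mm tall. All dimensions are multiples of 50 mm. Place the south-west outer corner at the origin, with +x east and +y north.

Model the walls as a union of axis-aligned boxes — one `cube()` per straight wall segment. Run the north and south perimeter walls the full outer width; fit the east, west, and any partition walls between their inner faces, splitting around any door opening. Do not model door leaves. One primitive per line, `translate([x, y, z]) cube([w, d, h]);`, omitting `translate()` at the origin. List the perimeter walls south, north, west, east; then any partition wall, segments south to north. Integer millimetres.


cube([6000, 150, 2450]);
translate([0, 4600, 0]) cube([6000, 150, 2450]);
translate([0, 150, 0]) cube([150, 4450, 2450]);
translate([5850, 150, 0]) cube([150, 4450, 2450]);
translate([3750, 150, 0]) cube([150, 2750, 2450]);
translate([3750, 3900, 0]) cube([150, 700, 2450]);


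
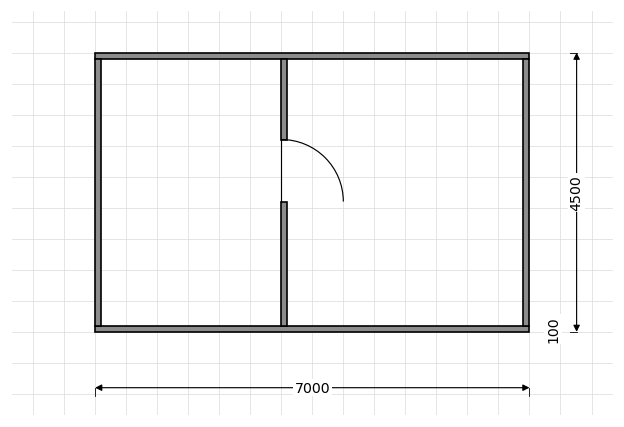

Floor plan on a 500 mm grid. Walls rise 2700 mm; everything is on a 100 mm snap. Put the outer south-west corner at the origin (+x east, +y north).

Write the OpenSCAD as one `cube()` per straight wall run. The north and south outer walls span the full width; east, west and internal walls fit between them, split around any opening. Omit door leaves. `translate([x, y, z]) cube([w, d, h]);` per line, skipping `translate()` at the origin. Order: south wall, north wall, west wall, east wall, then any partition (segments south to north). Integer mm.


cube([7000, 100, 2700]);
translate([0, 4400, 0]) cube([7000, 100, 2700]);
translate([0, 100, 0]) cube([100, 4300, 2700]);
translate([6900, 100, 0]) cube([100, 4300, 2700]);
translate([3000, 100, 0]) cube([100, 2000, 2700]);
translate([3000, 3100, 0]) cube([100, 1300, 2700]);


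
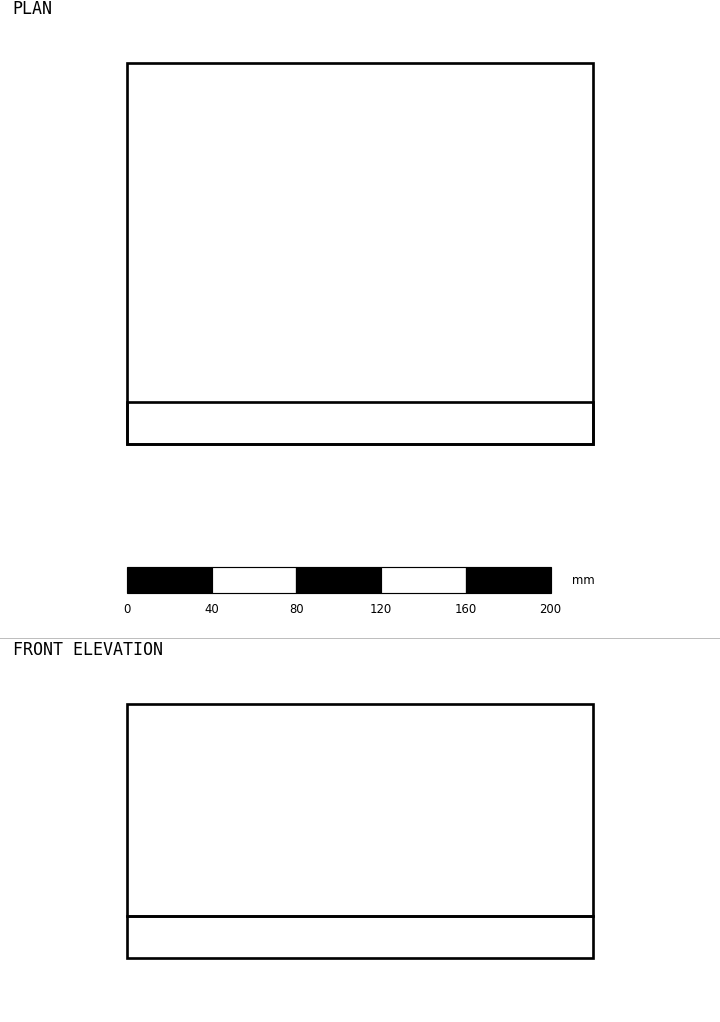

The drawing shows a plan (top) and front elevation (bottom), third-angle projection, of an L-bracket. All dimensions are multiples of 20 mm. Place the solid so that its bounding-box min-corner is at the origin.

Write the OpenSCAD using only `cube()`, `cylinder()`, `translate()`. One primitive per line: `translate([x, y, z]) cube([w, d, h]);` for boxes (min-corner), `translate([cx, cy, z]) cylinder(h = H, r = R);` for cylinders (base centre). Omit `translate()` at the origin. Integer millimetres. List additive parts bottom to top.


cube([220, 180, 20]);
translate([0, 0, 20]) cube([220, 20, 100]);


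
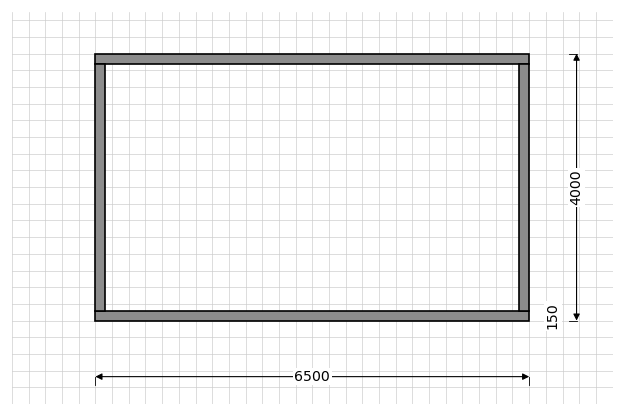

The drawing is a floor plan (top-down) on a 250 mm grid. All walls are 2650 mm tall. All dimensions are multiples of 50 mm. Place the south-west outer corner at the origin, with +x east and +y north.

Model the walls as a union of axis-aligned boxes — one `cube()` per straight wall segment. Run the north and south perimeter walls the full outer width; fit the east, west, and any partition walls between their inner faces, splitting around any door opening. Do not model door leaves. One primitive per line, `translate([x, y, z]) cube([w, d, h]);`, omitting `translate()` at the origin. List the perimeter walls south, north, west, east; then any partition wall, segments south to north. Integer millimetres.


cube([6500, 150, 2650]);
translate([0, 3850, 0]) cube([6500, 150, 2650]);
translate([0, 150, 0]) cube([150, 3700, 2650]);
translate([6350, 150, 0]) cube([150, 3700, 2650]);


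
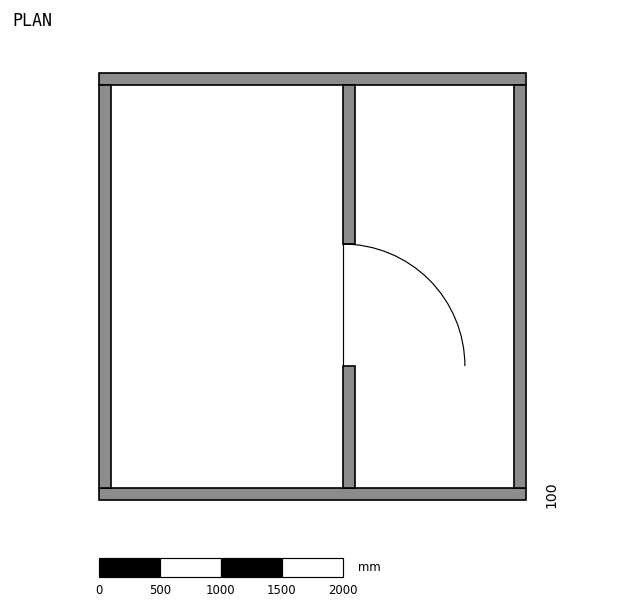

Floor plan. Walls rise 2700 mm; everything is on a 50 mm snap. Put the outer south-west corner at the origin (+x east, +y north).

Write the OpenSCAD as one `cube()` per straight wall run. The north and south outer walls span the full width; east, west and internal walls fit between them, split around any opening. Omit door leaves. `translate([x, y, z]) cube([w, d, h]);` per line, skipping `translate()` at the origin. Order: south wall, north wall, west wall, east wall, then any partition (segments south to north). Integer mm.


cube([3500, 100, 2700]);
translate([0, 3400, 0]) cube([3500, 100, 2700]);
translate([0, 100, 0]) cube([100, 3300, 2700]);
translate([3400, 100, 0]) cube([100, 3300, 2700]);
translate([2000, 100, 0]) cube([100, 1000, 2700]);
translate([2000, 2100, 0]) cube([100, 1300, 2700]);


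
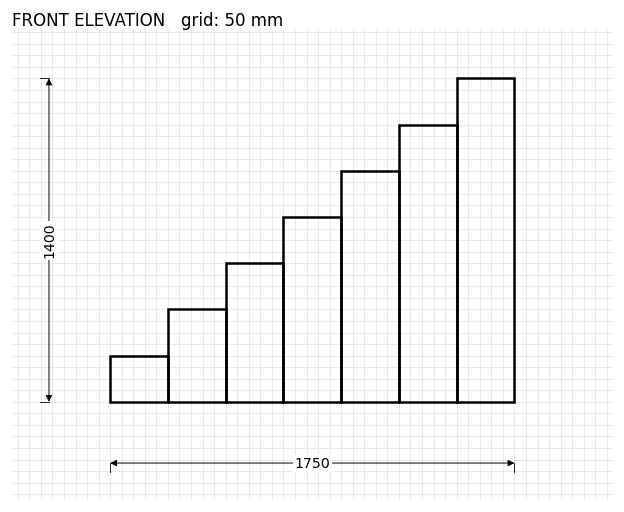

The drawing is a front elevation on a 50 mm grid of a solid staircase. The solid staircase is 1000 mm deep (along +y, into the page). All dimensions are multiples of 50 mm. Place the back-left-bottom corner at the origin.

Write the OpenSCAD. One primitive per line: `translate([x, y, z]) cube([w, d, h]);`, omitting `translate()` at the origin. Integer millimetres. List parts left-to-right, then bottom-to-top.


cube([250, 1000, 200]);
translate([250, 0, 0]) cube([250, 1000, 400]);
translate([500, 0, 0]) cube([250, 1000, 600]);
translate([750, 0, 0]) cube([250, 1000, 800]);
translate([1000, 0, 0]) cube([250, 1000, 1000]);
translate([1250, 0, 0]) cube([250, 1000, 1200]);
translate([1500, 0, 0]) cube([250, 1000, 1400]);


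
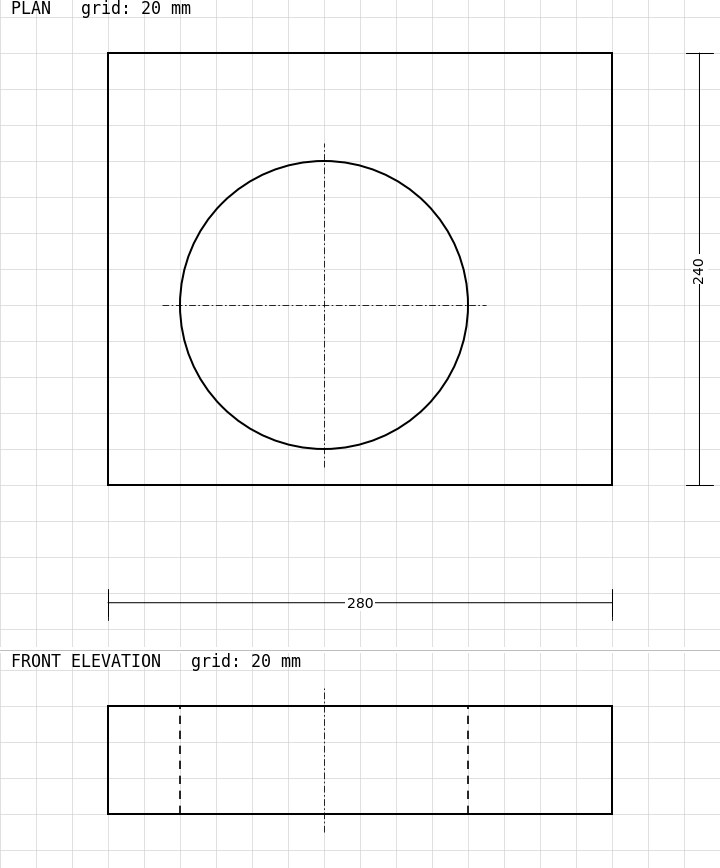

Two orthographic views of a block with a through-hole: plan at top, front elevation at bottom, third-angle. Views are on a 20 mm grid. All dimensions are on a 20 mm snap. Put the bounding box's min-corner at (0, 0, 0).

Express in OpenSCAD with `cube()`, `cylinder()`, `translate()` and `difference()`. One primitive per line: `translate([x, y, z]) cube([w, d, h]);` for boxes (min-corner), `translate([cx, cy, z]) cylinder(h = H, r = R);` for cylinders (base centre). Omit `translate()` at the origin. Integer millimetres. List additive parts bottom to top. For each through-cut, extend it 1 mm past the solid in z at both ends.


difference() {
  cube([280, 240, 60]);
  translate([120, 100, -1]) cylinder(h = 62, r = 80);
}
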